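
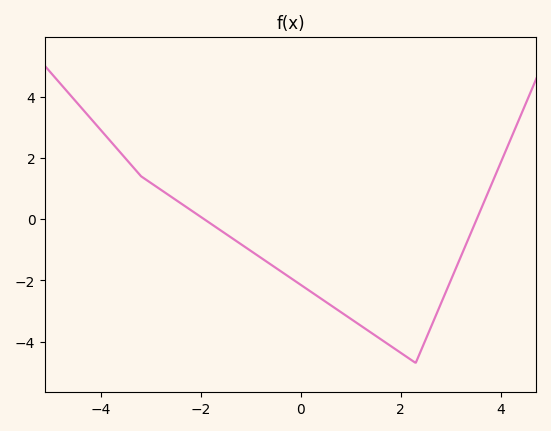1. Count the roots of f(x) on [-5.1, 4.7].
2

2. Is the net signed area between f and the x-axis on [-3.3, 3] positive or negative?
negative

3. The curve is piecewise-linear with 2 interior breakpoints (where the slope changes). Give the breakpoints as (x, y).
(-3.2, 1.4); (2.3, -4.7)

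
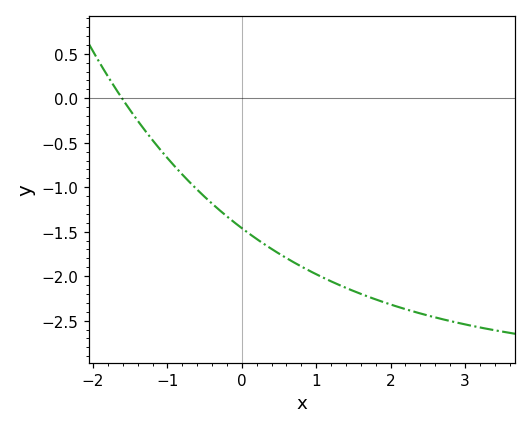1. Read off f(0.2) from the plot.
-1.6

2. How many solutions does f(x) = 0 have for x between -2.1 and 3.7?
1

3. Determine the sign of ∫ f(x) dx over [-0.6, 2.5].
negative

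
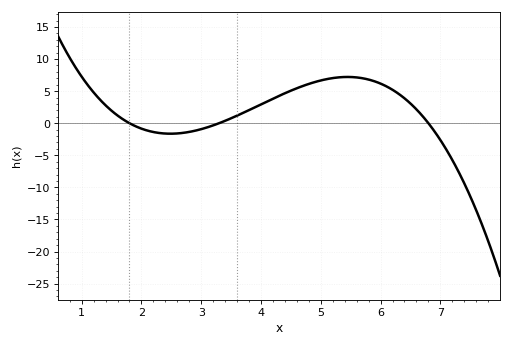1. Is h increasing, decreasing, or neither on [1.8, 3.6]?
neither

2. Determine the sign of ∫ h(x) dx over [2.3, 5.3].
positive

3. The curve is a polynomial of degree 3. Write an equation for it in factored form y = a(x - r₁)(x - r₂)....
y = -0.68(x - 1.8)(x - 3.3)(x - 6.8)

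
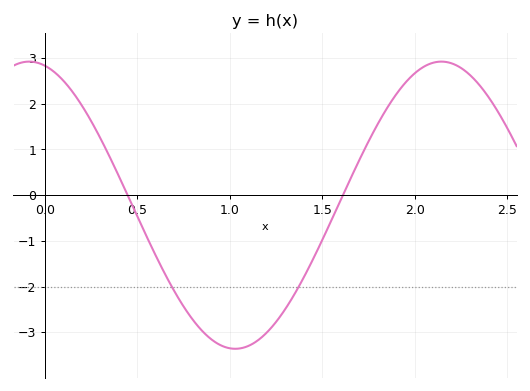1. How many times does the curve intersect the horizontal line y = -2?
2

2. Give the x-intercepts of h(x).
0.45, 1.6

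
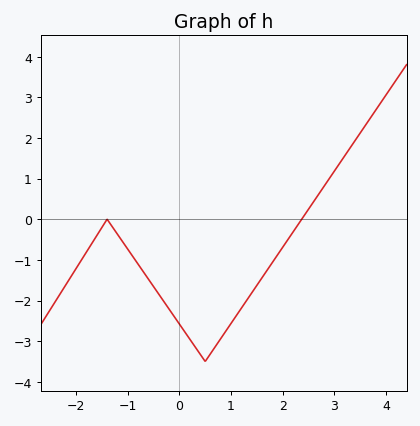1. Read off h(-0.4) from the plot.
-1.8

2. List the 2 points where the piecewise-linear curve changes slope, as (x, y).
(-1.4, 0); (0.5, -3.5)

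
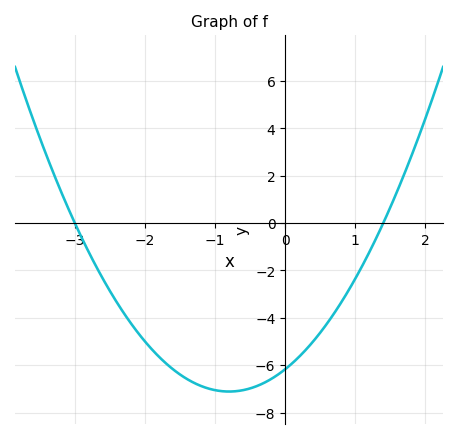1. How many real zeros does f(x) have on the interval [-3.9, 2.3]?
2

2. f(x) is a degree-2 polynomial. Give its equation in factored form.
y = 1.47(x + 3)(x - 1.4)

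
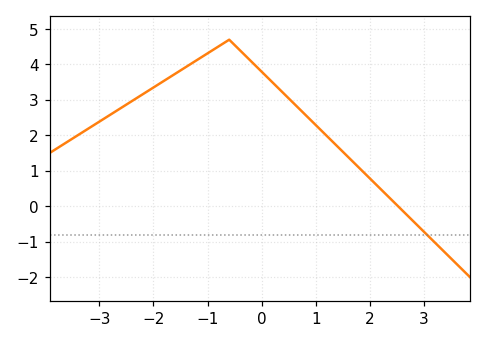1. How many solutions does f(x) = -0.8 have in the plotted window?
1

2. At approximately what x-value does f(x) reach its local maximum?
-0.602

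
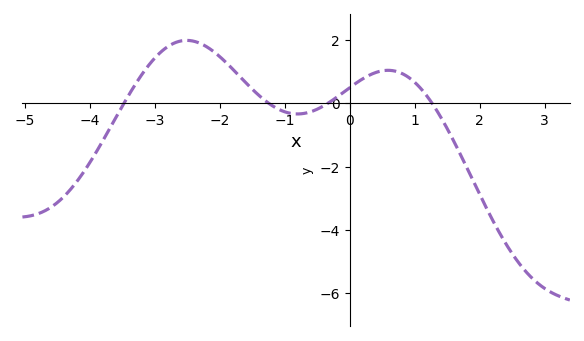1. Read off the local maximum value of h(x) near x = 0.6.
1.04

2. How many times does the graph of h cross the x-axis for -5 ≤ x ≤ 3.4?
4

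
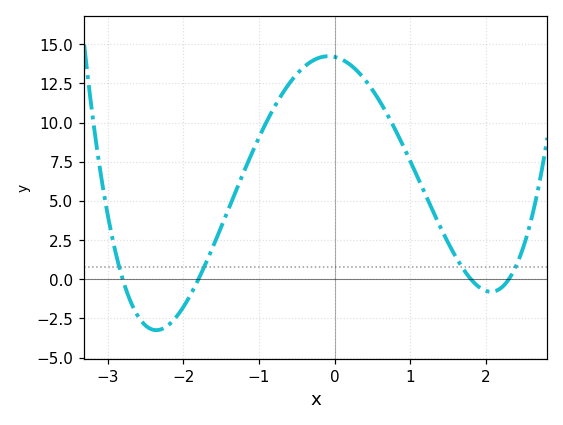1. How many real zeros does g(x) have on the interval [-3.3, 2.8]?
4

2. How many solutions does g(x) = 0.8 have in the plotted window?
4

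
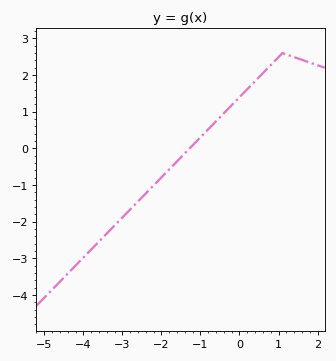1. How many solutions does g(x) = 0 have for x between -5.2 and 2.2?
1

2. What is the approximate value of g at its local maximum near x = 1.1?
2.6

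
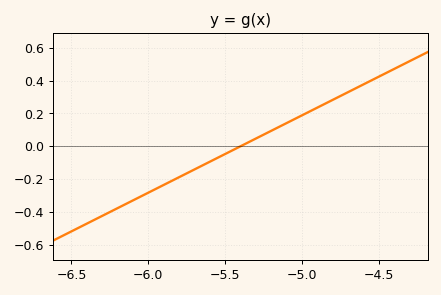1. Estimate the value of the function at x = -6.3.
-0.423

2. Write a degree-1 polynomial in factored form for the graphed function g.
y = 0.47(x + 5.4)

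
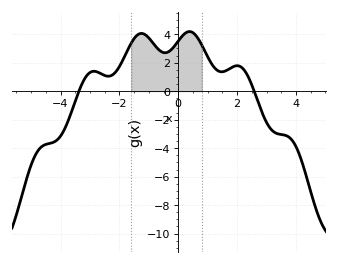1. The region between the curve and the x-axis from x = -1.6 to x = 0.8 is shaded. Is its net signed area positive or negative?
positive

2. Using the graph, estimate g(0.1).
3.8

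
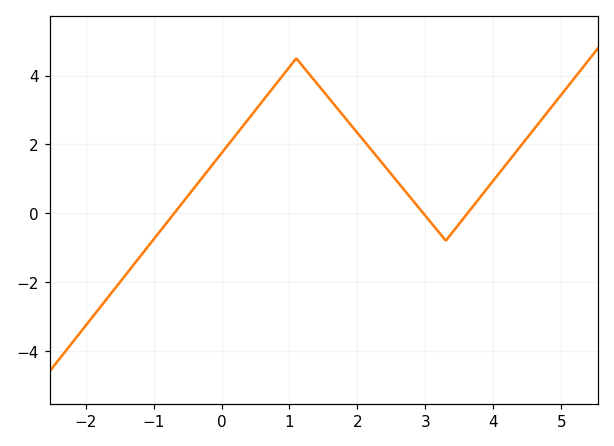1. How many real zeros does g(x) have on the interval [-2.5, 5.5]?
3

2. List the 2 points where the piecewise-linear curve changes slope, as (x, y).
(1.1, 4.5); (3.3, -0.8)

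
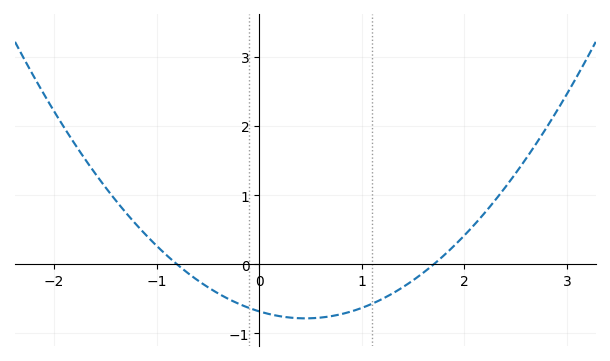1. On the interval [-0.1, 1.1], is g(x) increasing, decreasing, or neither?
neither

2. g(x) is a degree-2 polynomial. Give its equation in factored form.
y = 0.5(x + 0.8)(x - 1.7)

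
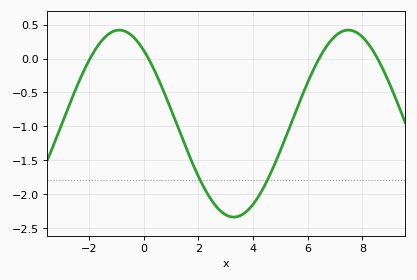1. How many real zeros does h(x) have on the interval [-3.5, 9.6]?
4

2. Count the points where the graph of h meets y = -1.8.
2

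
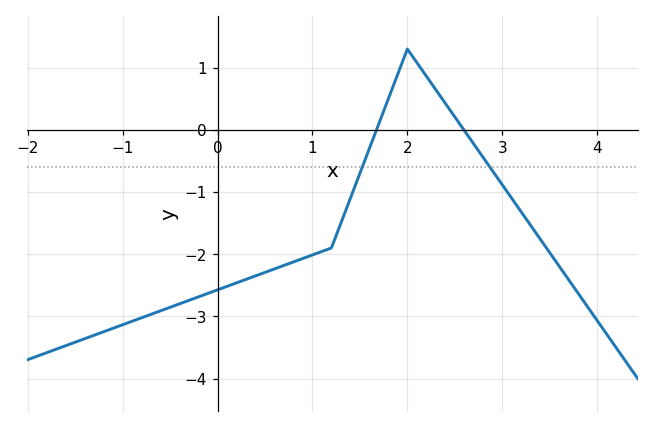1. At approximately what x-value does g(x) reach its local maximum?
2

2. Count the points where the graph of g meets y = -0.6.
2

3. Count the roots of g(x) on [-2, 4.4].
2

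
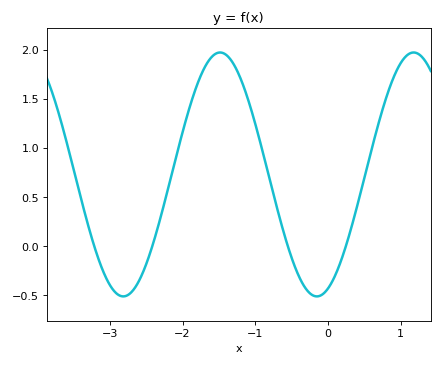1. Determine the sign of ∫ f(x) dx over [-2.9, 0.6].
positive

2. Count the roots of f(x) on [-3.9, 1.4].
4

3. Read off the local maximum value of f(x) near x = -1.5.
1.97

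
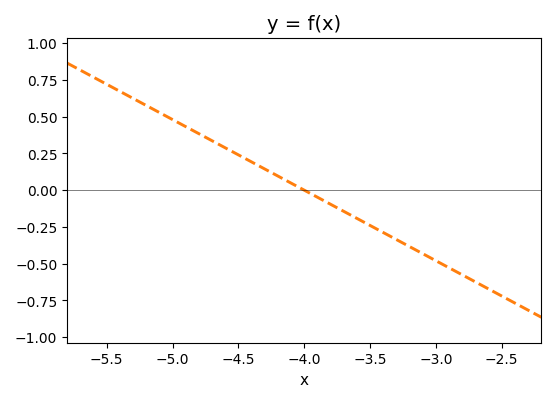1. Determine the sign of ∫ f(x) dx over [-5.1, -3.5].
positive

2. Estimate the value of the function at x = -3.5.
-0.24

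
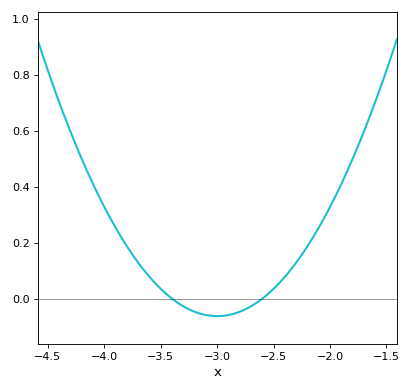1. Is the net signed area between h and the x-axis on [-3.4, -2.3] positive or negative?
negative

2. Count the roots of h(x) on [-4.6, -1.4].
2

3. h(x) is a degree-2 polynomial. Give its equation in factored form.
y = 0.39(x + 3.4)(x + 2.6)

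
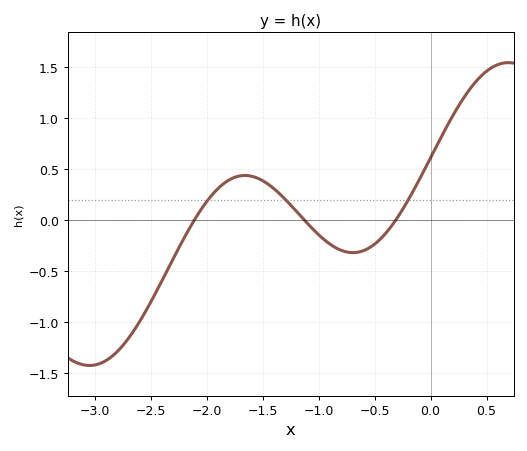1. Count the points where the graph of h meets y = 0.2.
3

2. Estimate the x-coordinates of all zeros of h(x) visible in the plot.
-2.1, -1.1, -0.3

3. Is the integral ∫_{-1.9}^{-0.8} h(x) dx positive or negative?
positive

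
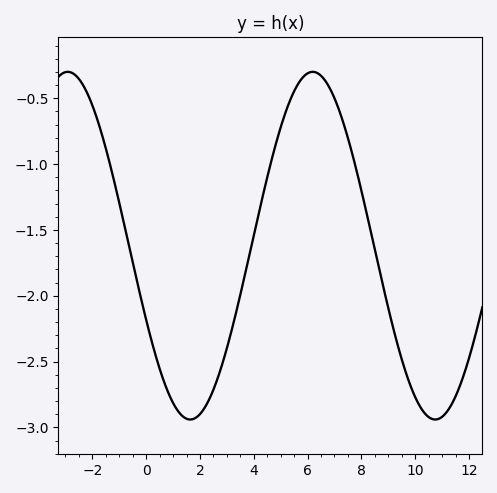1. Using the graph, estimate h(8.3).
-1.45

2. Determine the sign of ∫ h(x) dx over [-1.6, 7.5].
negative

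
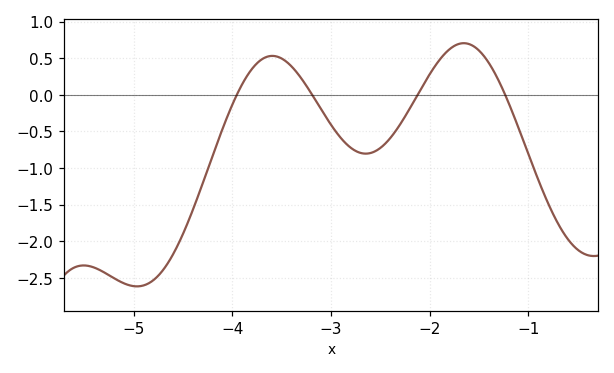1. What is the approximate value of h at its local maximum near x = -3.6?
0.532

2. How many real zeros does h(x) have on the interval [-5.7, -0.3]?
4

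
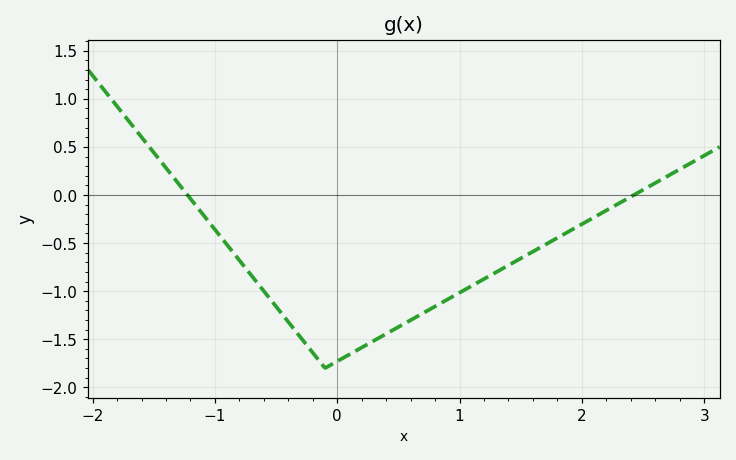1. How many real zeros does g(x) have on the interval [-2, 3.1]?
2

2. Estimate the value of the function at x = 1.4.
-0.731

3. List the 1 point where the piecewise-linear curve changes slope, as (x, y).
(-0.1, -1.8)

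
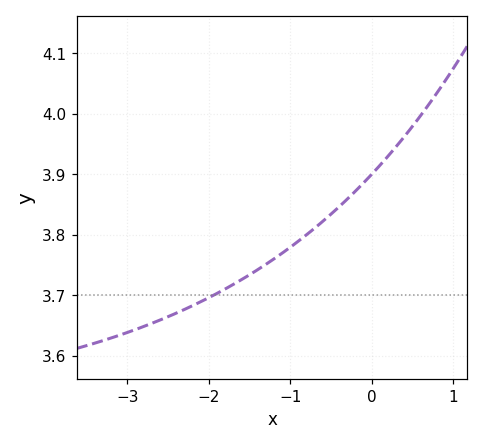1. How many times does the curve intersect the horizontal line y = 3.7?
1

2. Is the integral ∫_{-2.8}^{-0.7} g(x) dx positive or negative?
positive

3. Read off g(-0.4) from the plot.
3.85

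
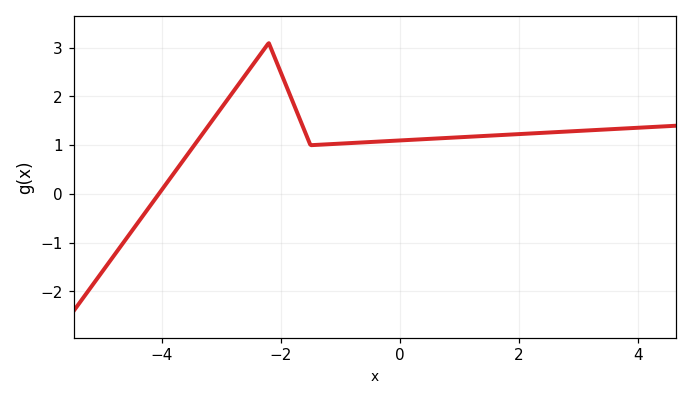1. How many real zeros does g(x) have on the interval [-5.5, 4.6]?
1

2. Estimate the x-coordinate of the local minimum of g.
-1.4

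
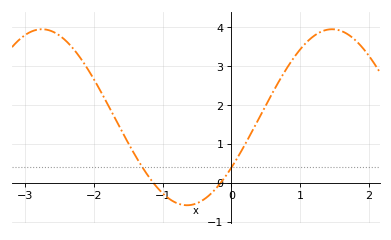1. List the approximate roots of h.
-1.13, -0.158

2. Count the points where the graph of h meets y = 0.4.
2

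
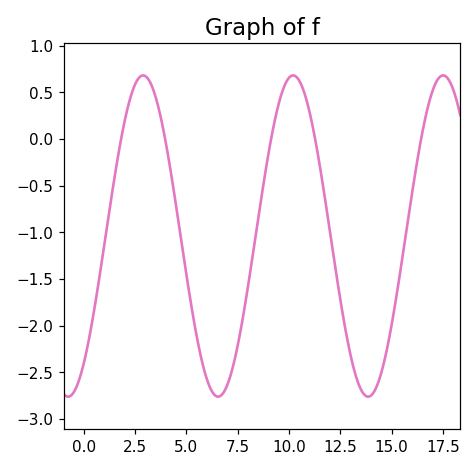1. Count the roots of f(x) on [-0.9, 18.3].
5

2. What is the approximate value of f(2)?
0.2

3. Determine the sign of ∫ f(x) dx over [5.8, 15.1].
negative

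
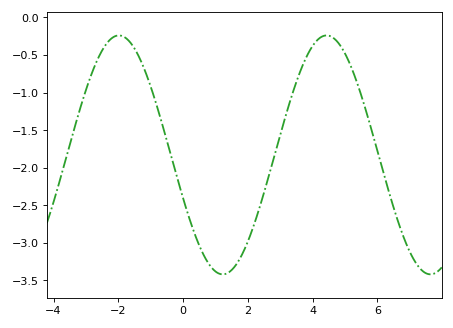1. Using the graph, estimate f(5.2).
-0.672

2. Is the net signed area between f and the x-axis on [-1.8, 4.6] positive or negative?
negative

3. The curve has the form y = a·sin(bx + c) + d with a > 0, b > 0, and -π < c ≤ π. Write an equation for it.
y = 1.59sin(0.98x - 2.77) - 1.83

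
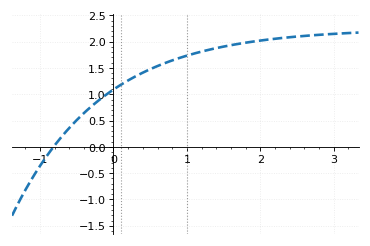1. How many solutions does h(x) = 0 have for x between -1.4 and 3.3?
1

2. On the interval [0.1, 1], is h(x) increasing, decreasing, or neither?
increasing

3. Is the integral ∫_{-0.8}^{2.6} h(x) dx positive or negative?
positive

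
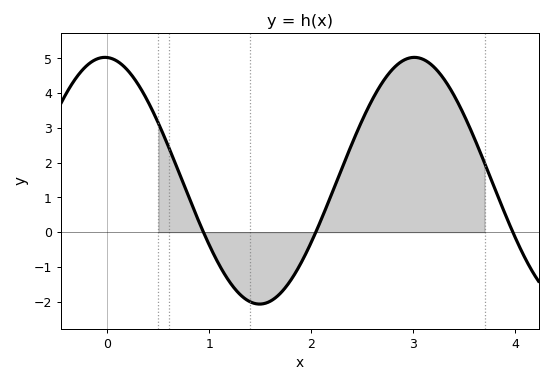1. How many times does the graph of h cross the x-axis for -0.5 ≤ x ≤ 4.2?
3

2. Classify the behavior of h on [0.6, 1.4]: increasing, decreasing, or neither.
decreasing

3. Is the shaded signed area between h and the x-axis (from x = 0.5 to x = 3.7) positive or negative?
positive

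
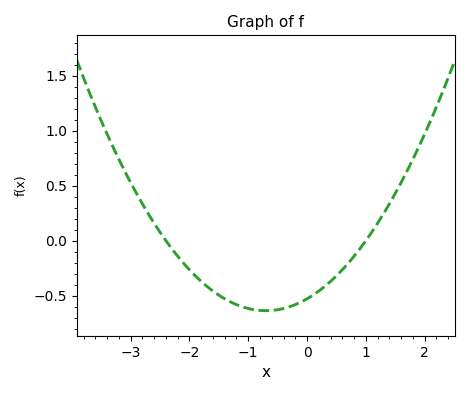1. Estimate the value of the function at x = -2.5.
0.077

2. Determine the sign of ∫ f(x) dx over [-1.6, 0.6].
negative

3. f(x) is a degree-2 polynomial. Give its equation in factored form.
y = 0.22(x + 2.4)(x - 1)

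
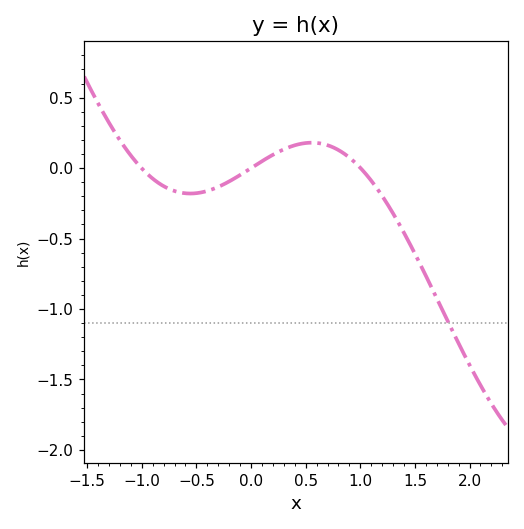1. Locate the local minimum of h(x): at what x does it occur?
-0.556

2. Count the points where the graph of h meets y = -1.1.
1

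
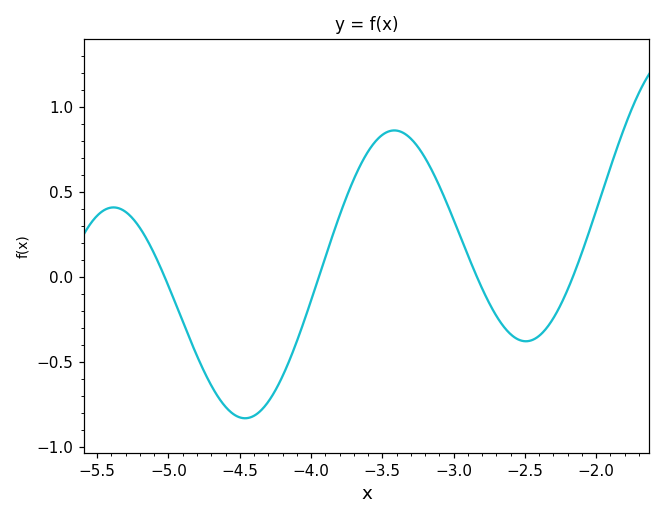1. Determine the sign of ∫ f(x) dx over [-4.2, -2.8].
positive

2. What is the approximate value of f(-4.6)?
-0.75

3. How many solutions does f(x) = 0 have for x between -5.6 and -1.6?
4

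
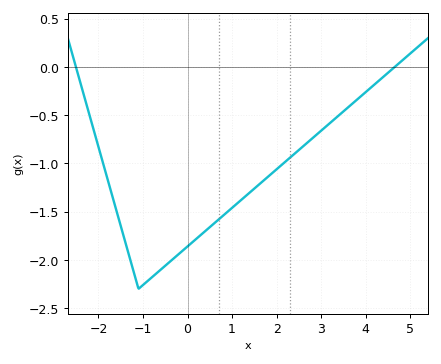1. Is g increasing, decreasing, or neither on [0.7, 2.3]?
increasing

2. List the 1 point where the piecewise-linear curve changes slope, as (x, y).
(-1.1, -2.3)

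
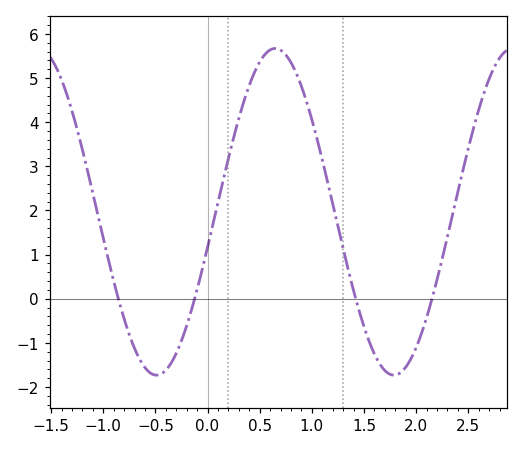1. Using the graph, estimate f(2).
-1.1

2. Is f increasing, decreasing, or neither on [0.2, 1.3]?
neither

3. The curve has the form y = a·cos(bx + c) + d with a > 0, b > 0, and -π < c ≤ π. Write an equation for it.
y = 3.7cos(2.8x - 1.8) + 1.97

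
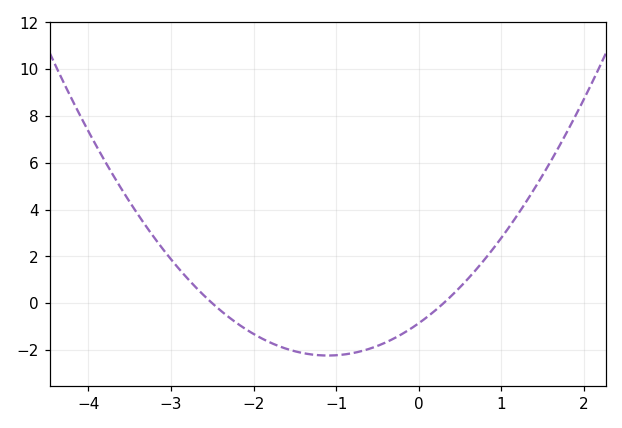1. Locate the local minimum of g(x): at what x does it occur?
-1.1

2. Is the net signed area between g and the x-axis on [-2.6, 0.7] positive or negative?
negative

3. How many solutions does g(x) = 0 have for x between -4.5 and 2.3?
2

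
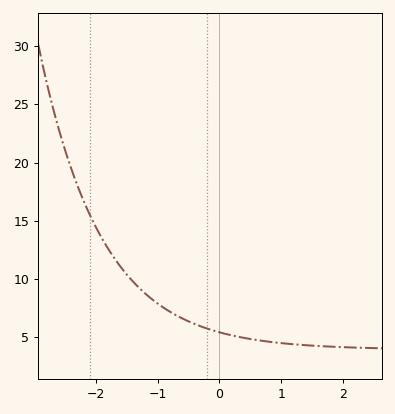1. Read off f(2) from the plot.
4.1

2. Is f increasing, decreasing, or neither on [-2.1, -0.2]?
decreasing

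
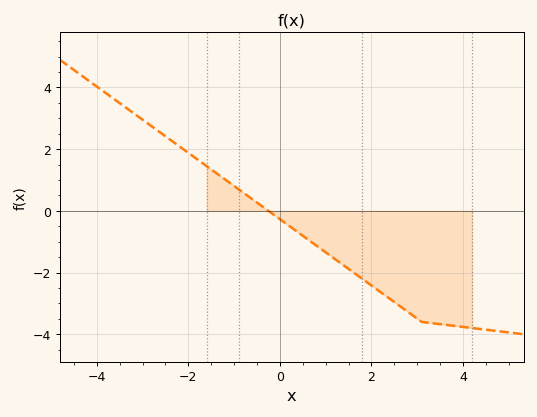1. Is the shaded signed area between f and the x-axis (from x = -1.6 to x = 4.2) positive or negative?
negative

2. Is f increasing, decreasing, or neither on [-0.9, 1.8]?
decreasing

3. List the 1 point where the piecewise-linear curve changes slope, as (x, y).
(3.1, -3.6)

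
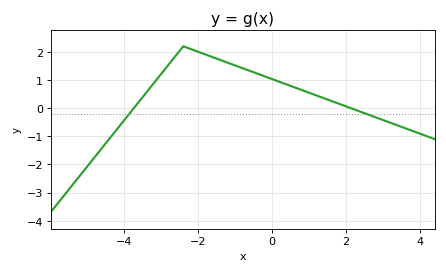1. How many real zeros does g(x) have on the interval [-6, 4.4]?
2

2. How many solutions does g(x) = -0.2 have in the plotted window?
2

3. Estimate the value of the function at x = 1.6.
0.261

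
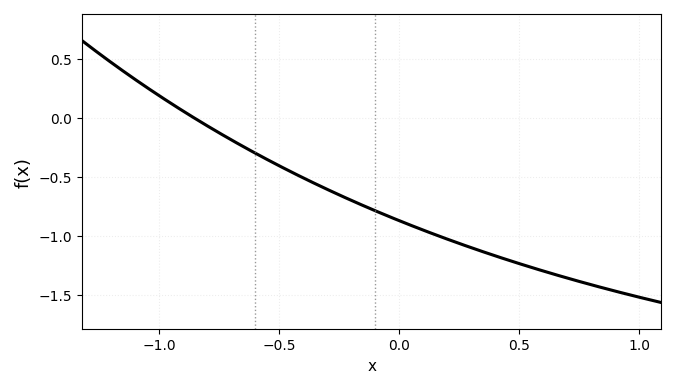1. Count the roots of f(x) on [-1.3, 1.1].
1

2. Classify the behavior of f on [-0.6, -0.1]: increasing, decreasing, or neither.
decreasing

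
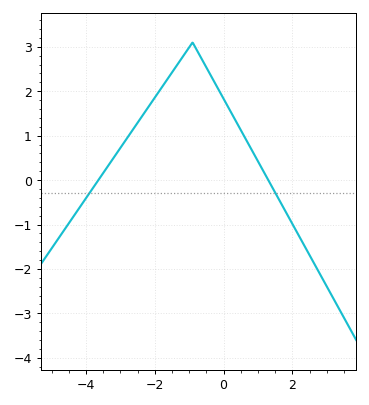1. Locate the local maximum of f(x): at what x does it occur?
-1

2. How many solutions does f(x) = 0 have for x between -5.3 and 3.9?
2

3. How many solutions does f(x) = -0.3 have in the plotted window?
2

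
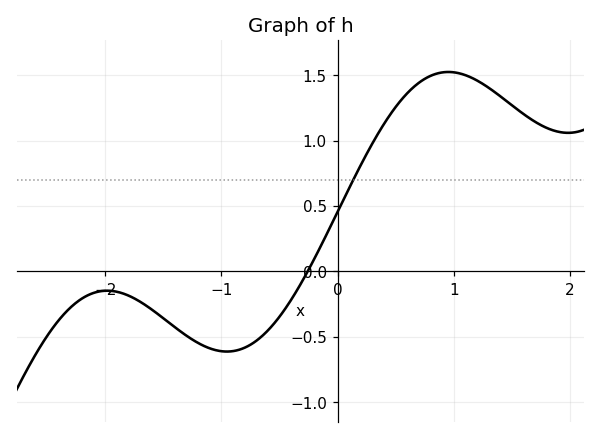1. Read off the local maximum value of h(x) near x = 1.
1.53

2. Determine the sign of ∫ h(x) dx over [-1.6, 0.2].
negative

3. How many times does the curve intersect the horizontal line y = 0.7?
1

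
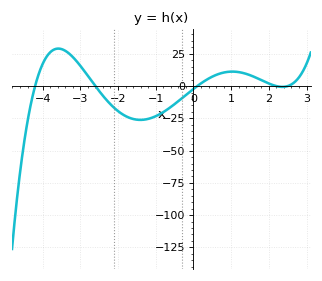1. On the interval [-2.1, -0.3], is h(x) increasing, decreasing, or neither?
neither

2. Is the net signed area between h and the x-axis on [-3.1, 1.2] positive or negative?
negative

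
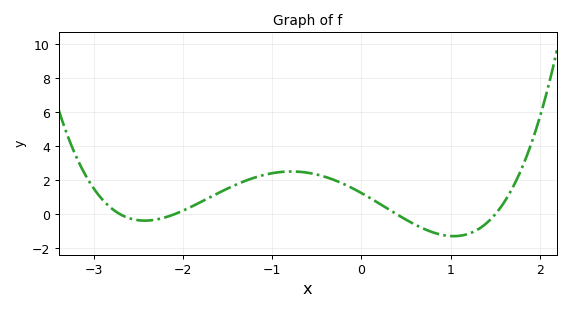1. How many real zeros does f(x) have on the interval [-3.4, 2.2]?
4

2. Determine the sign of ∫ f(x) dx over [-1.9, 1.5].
positive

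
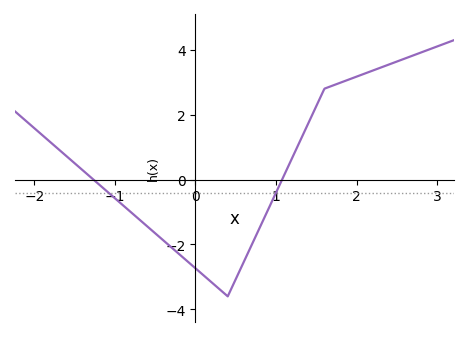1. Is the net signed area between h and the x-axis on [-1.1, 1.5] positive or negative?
negative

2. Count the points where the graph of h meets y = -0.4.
2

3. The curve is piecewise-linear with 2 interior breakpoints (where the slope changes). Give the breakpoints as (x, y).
(0.4, -3.6); (1.6, 2.8)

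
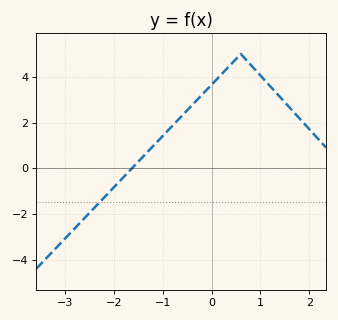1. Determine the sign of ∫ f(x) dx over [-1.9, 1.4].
positive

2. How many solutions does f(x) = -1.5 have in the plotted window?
1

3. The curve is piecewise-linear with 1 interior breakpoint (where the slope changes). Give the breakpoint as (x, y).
(0.6, 5)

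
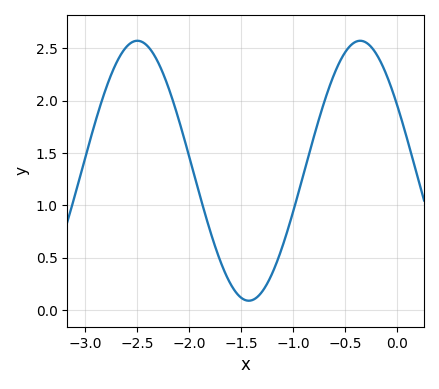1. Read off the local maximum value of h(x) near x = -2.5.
2.57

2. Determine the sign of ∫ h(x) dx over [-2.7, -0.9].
positive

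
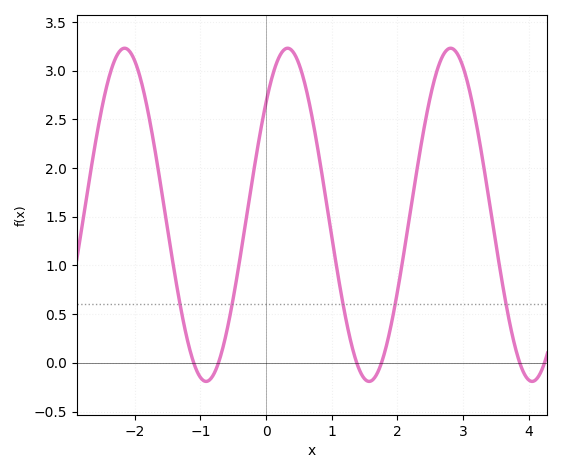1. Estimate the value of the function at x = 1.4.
-0.035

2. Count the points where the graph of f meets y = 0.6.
5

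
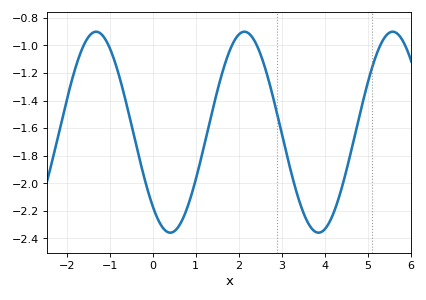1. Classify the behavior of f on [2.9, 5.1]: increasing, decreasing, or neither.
neither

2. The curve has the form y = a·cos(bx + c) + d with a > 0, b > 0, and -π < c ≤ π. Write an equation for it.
y = 0.73cos(1.8x + 2.4) - 1.63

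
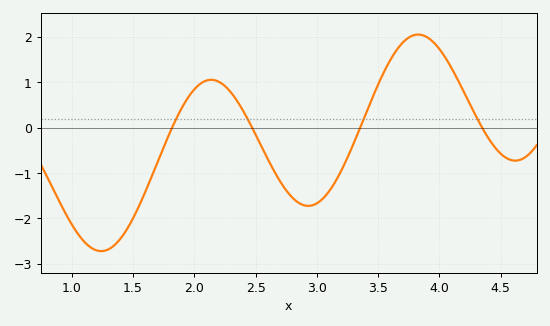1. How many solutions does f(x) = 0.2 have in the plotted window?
4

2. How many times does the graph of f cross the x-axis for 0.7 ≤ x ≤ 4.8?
4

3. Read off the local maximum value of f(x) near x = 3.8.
2.1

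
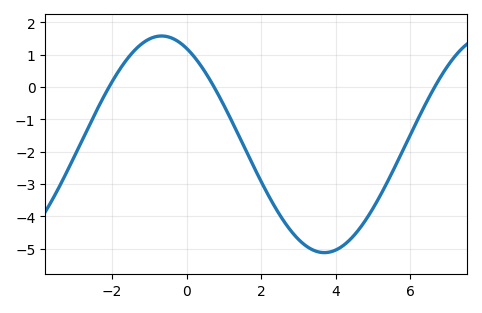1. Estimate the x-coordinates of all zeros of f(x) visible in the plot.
-2, 0.8, 6.6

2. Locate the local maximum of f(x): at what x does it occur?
-0.6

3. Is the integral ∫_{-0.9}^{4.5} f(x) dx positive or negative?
negative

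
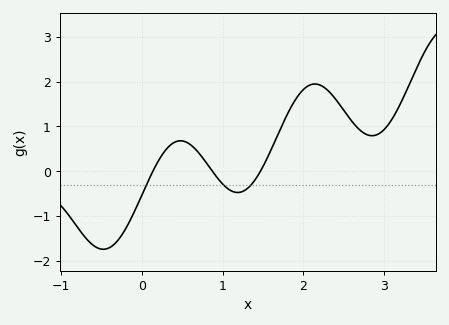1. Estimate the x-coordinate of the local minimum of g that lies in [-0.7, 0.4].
-0.5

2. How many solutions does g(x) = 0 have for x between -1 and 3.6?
3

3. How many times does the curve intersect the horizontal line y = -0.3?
3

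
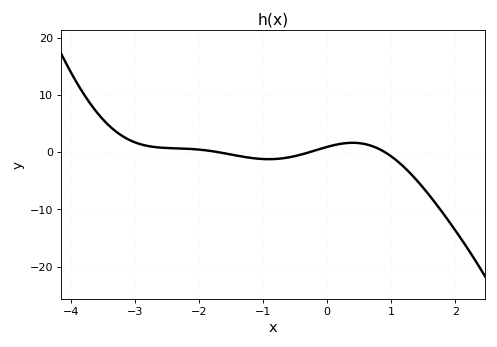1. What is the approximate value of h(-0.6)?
-1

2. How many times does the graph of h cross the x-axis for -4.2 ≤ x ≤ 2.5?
3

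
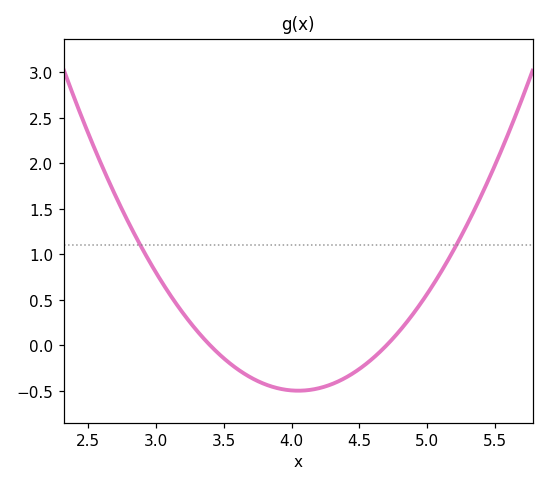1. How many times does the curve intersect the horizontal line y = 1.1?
2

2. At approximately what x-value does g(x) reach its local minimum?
4.05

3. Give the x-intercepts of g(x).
3.4, 4.7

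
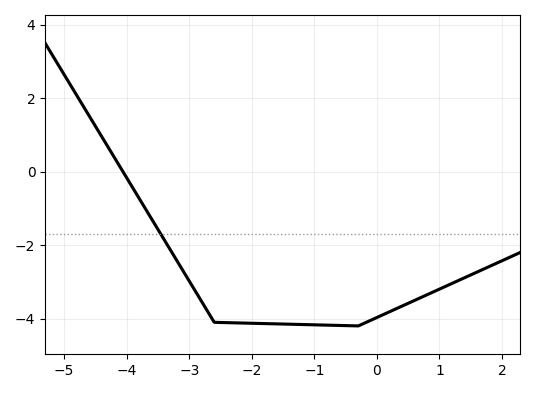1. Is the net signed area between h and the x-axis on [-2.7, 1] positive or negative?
negative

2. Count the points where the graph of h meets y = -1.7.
1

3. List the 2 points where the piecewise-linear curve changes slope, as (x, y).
(-2.6, -4.1); (-0.3, -4.2)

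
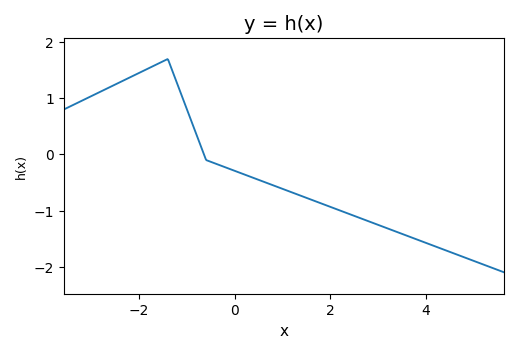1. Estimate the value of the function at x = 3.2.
-1.32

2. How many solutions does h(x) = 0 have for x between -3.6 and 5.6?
1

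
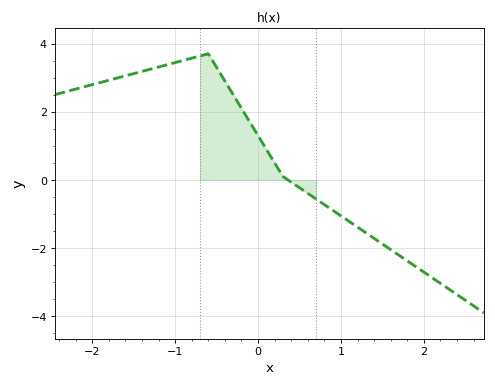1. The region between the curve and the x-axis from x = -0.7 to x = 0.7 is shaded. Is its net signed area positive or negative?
positive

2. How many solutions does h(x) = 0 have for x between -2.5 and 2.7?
1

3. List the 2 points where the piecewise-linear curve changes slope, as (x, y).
(-0.6, 3.7); (0.3, 0.1)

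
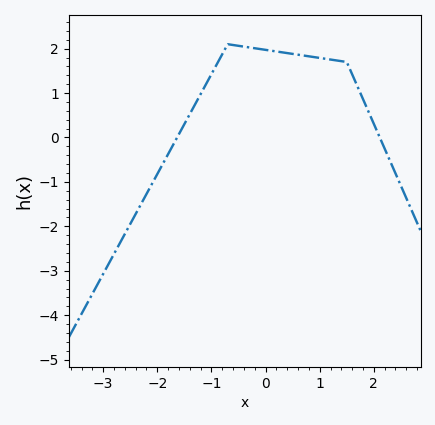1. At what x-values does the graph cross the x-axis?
-1.6, 2.1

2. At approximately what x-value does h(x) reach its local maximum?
-0.7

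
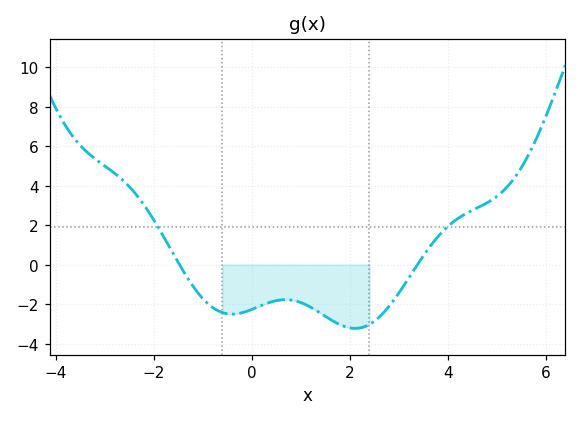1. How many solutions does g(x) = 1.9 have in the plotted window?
2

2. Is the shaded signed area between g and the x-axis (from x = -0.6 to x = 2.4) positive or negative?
negative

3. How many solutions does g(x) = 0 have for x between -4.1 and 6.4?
2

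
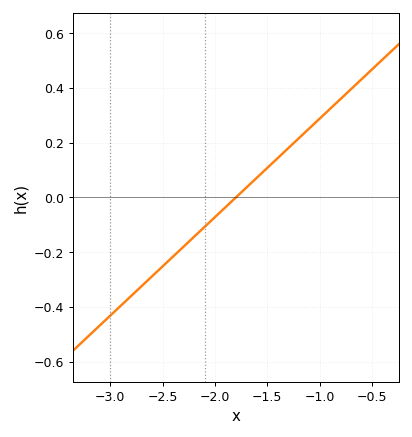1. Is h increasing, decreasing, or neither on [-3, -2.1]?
increasing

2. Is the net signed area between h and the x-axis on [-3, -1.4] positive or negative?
negative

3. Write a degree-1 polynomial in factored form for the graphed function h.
y = 0.36(x + 1.8)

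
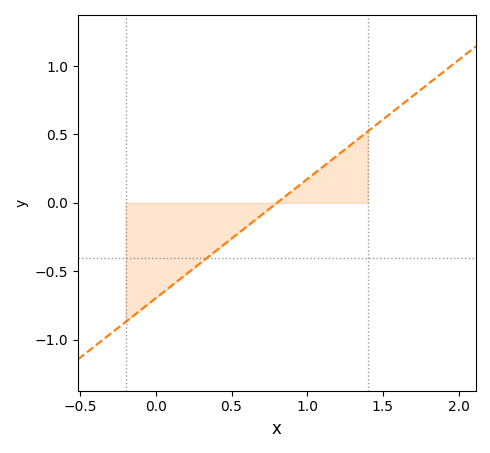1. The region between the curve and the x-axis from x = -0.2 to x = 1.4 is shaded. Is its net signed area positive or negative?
negative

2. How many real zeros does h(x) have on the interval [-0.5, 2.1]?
1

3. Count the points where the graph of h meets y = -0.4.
1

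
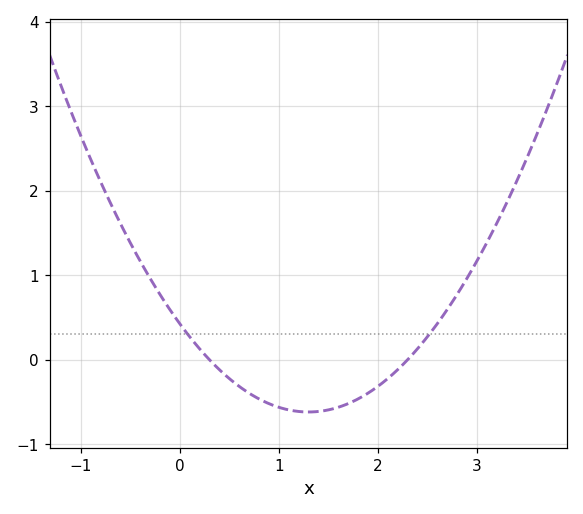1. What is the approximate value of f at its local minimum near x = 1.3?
-0.6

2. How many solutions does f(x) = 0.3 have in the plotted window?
2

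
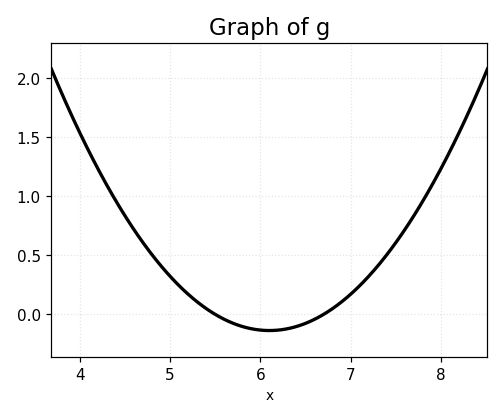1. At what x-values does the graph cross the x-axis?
5.5, 6.7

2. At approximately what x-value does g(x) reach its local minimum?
6.1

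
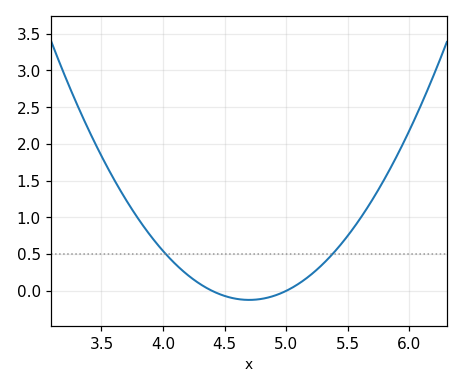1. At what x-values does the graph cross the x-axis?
4.4, 5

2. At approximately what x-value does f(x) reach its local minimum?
4.7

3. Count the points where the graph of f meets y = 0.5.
2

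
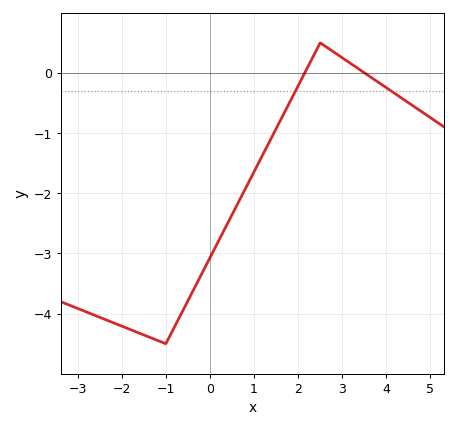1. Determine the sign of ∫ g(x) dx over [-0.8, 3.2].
negative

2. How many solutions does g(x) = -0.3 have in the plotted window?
2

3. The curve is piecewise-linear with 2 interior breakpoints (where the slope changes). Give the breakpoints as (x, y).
(-1, -4.5); (2.5, 0.5)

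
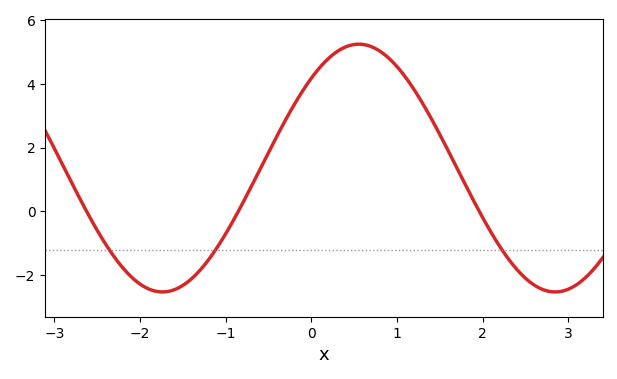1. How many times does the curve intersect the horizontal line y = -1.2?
3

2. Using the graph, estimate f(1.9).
0.314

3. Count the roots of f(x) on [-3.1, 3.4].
3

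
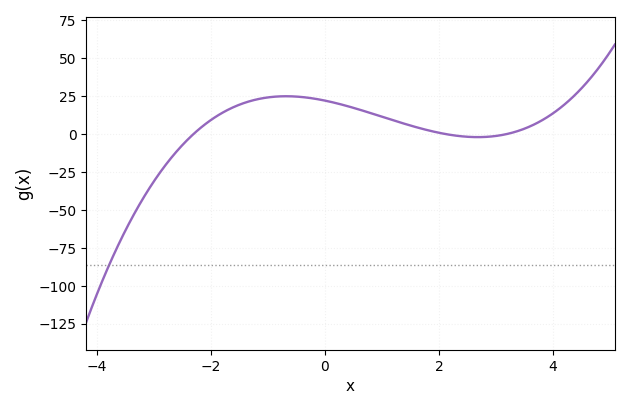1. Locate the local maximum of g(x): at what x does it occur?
-0.6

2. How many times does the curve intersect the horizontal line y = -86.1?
1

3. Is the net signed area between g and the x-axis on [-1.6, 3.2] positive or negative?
positive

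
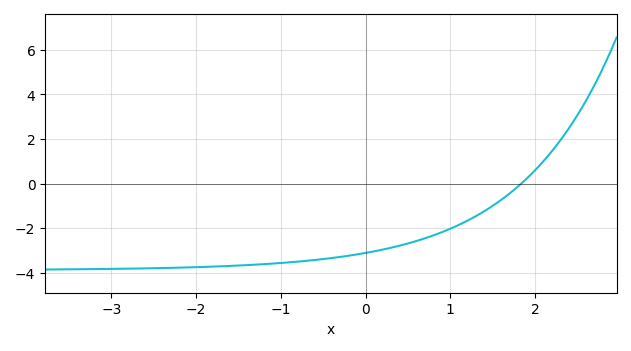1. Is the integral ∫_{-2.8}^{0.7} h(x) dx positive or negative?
negative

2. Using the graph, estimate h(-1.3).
-3.63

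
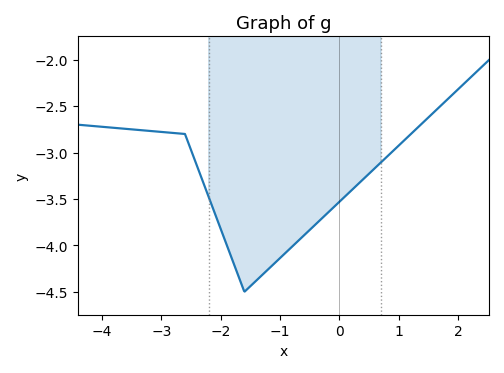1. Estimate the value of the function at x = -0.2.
-3.65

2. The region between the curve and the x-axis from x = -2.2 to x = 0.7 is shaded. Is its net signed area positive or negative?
negative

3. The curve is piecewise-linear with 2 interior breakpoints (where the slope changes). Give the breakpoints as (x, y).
(-2.6, -2.8); (-1.6, -4.5)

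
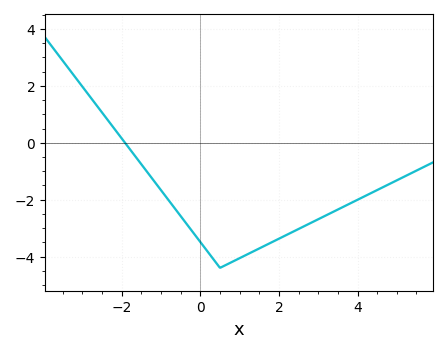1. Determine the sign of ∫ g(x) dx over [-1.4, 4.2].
negative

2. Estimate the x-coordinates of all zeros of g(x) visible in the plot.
-1.92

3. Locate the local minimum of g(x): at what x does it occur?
0.501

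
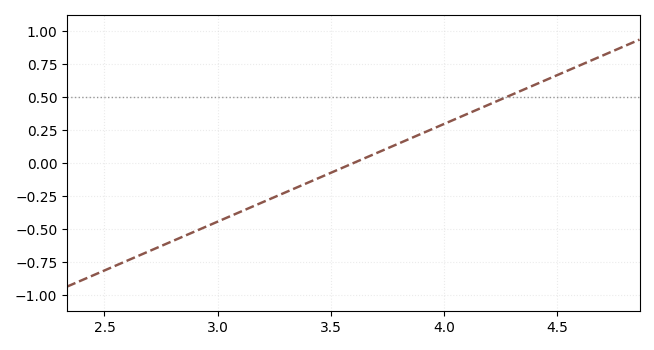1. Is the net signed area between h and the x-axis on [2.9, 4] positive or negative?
negative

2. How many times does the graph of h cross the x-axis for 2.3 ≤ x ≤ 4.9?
1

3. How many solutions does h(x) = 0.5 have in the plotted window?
1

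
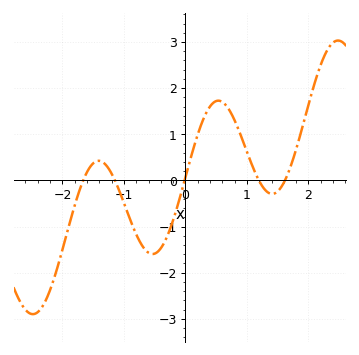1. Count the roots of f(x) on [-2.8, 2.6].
5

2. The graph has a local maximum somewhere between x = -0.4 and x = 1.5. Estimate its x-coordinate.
0.535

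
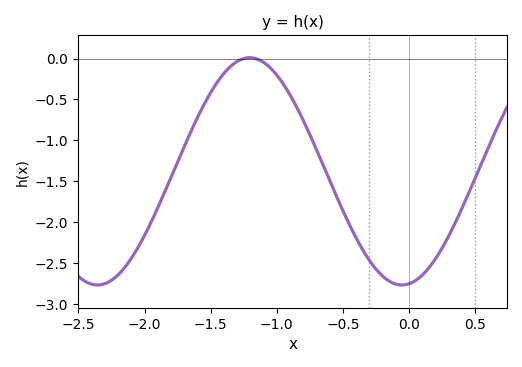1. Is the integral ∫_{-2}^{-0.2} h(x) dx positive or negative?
negative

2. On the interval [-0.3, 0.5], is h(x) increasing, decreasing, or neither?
neither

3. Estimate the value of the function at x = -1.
-0.2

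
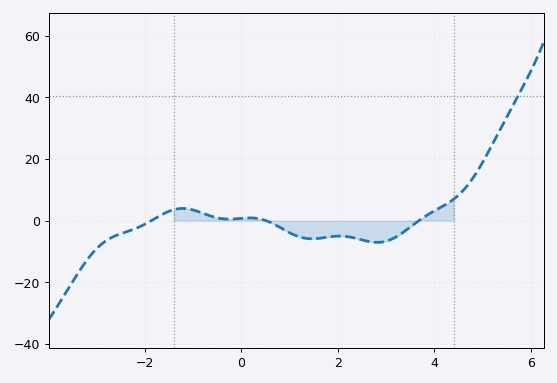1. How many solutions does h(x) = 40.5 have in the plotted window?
1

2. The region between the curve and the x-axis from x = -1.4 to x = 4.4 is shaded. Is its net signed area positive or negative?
negative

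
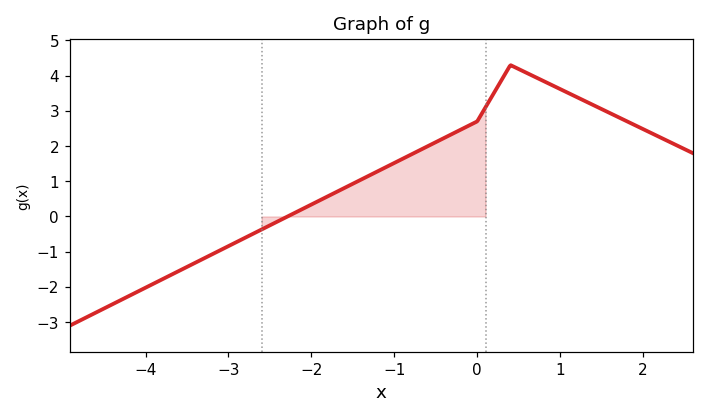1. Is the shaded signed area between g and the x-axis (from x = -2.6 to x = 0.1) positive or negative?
positive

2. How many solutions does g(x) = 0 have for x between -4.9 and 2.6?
1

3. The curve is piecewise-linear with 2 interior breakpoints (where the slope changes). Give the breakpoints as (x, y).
(0, 2.7); (0.4, 4.3)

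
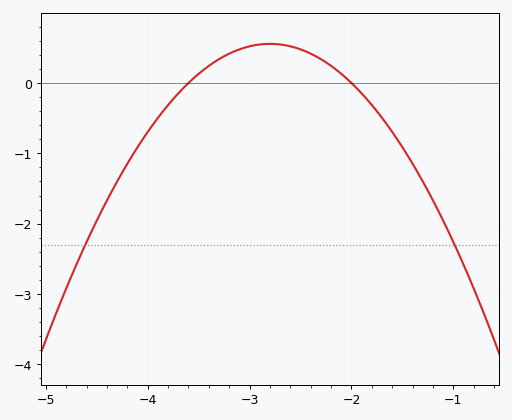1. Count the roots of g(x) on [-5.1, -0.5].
2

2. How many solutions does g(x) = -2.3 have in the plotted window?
2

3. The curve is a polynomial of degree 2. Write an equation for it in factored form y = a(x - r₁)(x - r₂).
y = -0.87(x + 3.6)(x + 2)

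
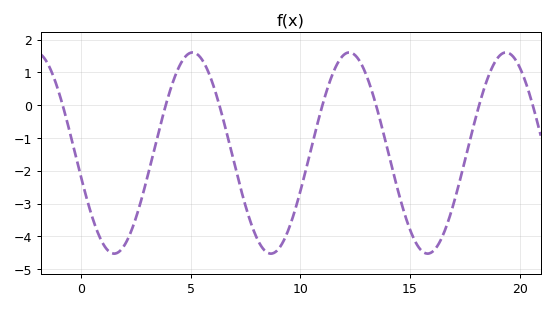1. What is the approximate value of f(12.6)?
1.5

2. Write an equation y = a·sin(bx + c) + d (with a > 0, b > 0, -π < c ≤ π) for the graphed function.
y = 3.07sin(0.88x - 2.9) - 1.46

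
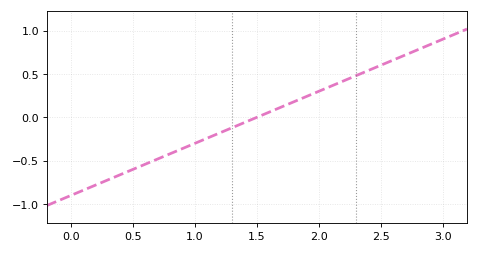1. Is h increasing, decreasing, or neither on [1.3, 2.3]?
increasing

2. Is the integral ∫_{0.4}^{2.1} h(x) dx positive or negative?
negative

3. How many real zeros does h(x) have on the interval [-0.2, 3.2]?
1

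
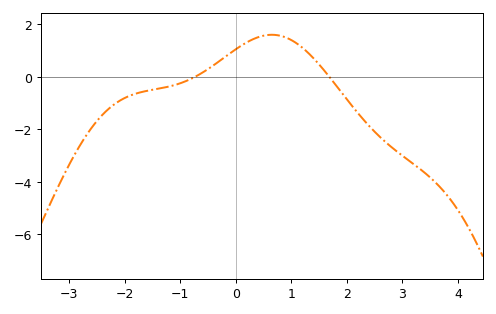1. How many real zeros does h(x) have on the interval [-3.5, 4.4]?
2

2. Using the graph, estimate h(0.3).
1.41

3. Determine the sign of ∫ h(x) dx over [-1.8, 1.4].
positive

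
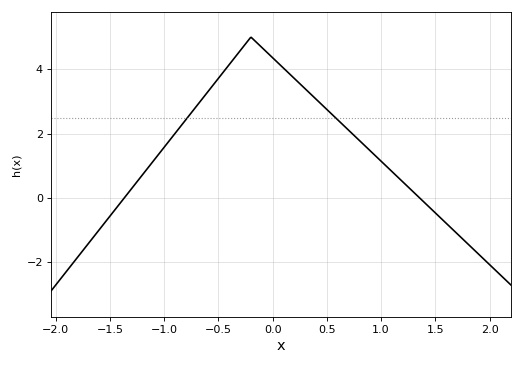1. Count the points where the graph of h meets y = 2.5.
2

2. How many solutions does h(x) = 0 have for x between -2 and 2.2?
2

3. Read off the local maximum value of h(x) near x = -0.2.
5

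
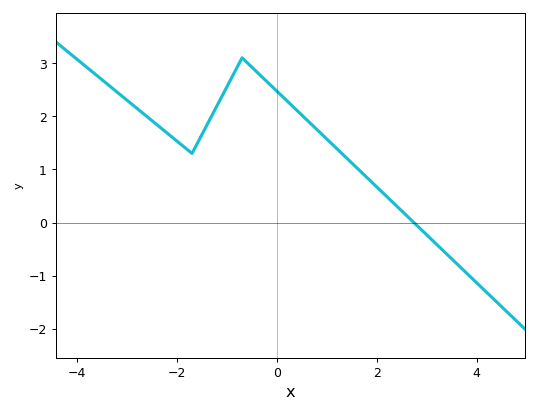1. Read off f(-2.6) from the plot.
1.99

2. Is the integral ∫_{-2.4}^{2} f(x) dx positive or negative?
positive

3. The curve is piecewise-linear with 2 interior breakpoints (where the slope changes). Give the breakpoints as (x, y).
(-1.7, 1.3); (-0.7, 3.1)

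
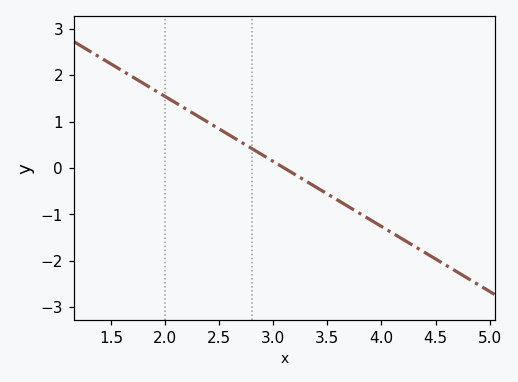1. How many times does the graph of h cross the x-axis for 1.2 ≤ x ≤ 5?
1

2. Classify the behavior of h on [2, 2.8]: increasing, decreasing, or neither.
decreasing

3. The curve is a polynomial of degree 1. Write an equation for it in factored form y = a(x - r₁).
y = -1.4(x - 3.1)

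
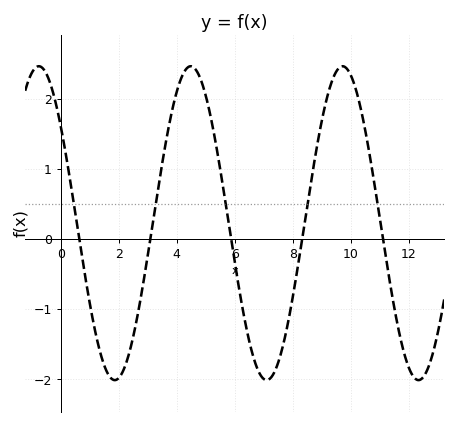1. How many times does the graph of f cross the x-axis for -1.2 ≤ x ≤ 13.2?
5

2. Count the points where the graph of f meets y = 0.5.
5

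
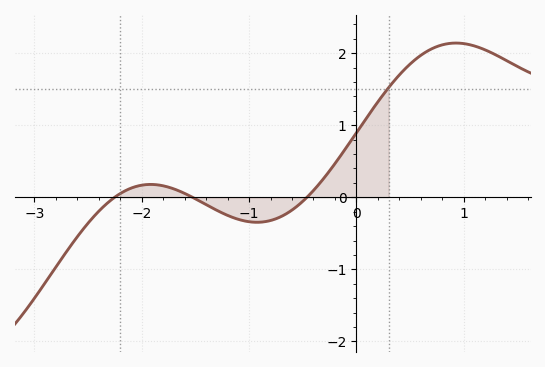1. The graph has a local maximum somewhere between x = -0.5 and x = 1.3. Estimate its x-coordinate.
0.9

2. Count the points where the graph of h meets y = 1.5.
1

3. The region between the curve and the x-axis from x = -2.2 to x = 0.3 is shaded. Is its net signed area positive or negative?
positive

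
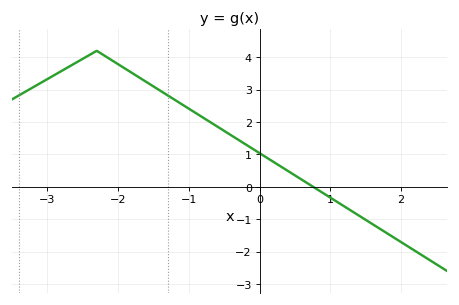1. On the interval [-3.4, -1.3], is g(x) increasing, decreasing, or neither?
neither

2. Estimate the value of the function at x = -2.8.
3.6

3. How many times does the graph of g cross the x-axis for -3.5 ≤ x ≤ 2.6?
1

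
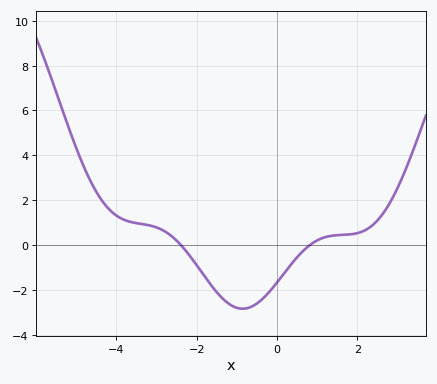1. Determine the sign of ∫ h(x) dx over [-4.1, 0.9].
negative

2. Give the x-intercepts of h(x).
-2.39, 0.818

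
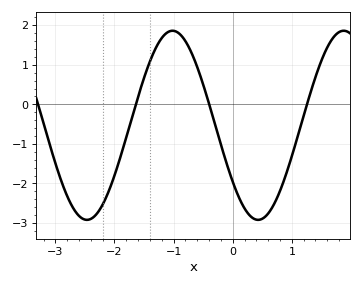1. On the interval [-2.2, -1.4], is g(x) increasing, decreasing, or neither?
increasing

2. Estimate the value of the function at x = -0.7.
1.3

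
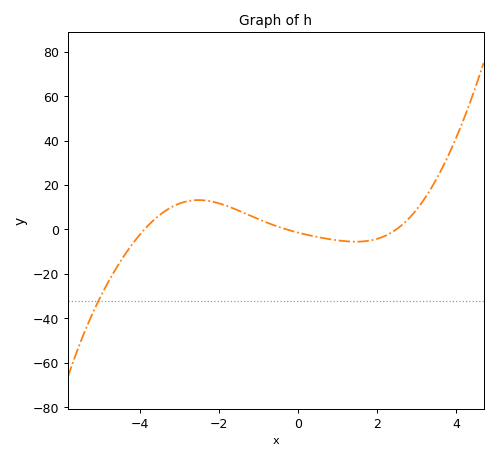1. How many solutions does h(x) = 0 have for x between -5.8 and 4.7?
3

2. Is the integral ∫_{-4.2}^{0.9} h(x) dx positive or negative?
positive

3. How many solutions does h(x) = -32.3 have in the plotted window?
1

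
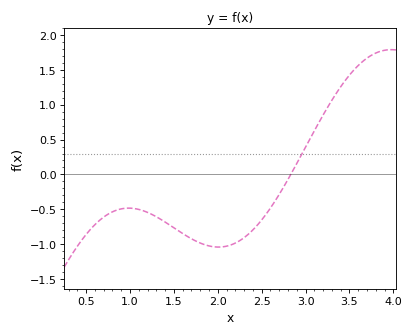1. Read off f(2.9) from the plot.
0.158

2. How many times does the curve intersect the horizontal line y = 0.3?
1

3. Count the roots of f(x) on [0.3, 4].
1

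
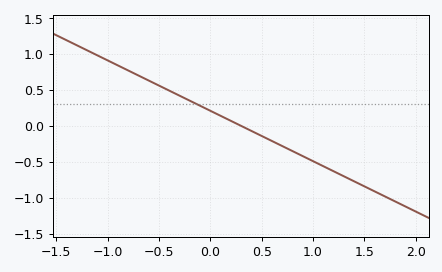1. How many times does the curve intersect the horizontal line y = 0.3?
1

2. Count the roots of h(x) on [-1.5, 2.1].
1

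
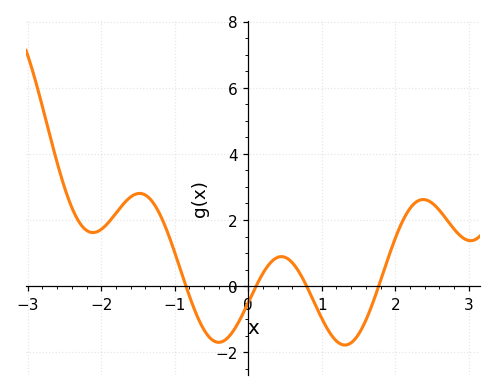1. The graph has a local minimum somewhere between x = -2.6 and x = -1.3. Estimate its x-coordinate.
-2.1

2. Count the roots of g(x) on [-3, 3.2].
4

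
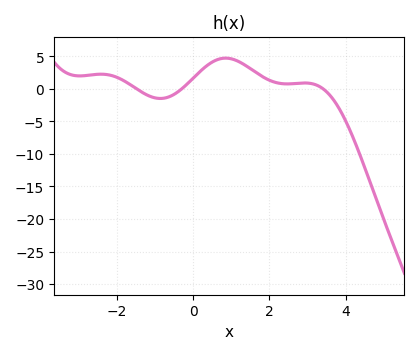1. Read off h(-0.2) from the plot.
0.508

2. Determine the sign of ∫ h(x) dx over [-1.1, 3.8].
positive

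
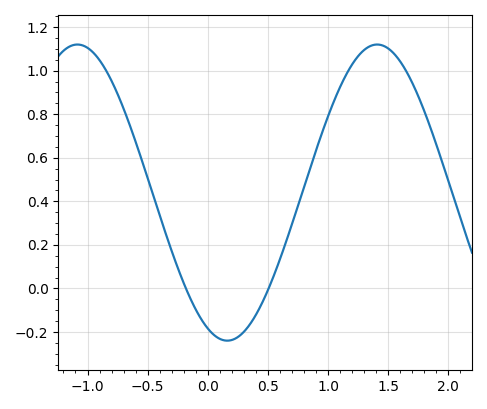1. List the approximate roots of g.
-0.181, 0.507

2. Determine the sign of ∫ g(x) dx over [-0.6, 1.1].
positive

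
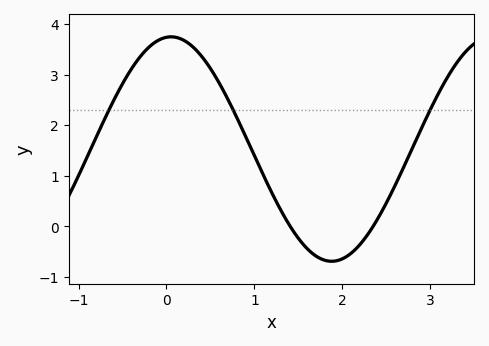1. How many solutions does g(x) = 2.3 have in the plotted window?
3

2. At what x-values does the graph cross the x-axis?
1.41, 2.35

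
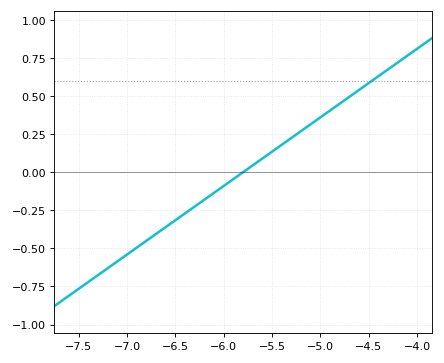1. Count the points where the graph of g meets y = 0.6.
1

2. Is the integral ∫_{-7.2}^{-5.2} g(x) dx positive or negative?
negative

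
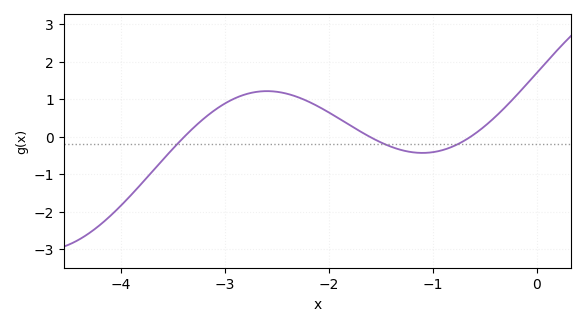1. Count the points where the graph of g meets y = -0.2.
3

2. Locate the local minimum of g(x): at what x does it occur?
-1.1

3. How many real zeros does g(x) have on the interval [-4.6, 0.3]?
3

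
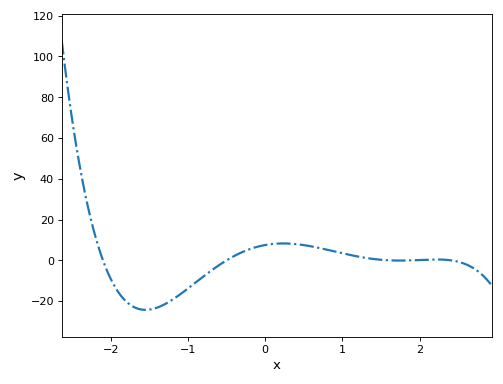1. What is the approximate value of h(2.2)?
0.41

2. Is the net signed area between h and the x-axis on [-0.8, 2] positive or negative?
positive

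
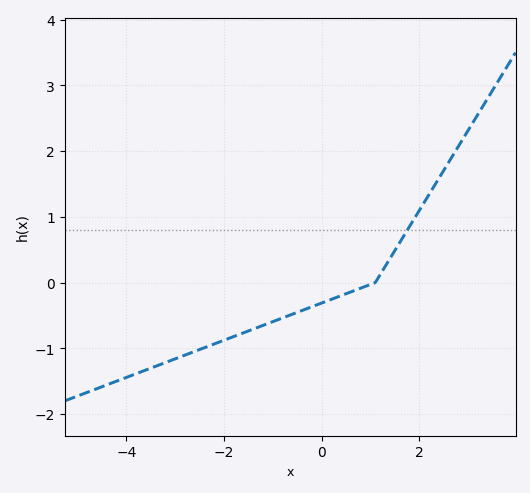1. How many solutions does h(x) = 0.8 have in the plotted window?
1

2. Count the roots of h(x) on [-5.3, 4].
1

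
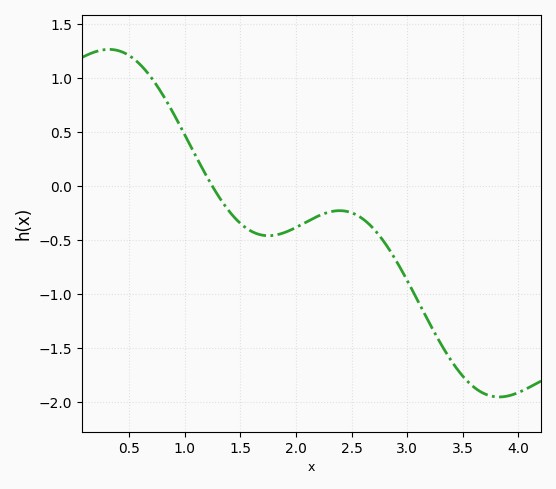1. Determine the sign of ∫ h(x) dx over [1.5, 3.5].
negative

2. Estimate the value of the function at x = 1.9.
-0.45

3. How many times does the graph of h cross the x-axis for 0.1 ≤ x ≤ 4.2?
1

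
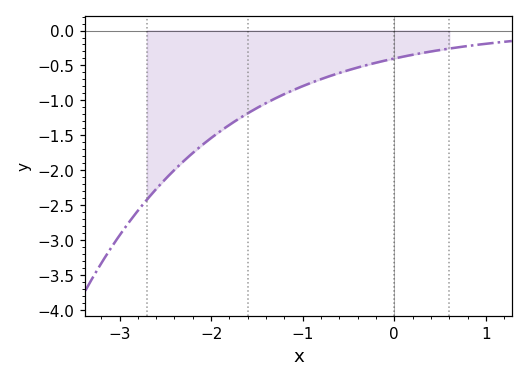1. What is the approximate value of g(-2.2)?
-1.75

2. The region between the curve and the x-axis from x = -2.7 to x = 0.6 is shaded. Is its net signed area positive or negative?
negative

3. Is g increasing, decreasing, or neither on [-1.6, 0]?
increasing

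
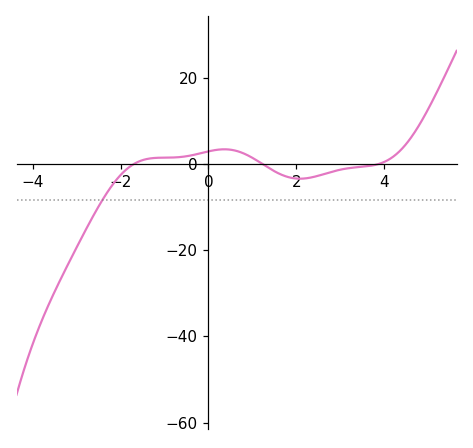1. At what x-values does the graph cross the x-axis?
-1.6, 1.2, 3.8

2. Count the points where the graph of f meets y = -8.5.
1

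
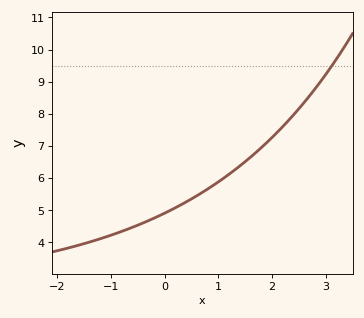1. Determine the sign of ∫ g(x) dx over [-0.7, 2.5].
positive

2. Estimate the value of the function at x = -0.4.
4.61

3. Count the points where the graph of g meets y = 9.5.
1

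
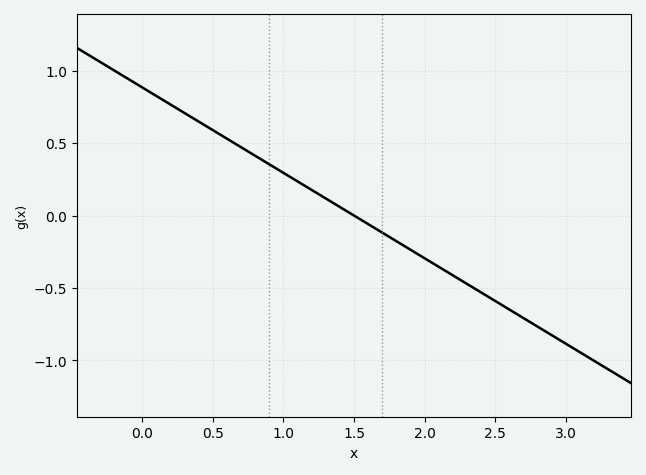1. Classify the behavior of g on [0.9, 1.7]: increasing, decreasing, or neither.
decreasing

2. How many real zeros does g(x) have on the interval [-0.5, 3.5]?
1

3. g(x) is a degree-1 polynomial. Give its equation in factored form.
y = -0.59(x - 1.5)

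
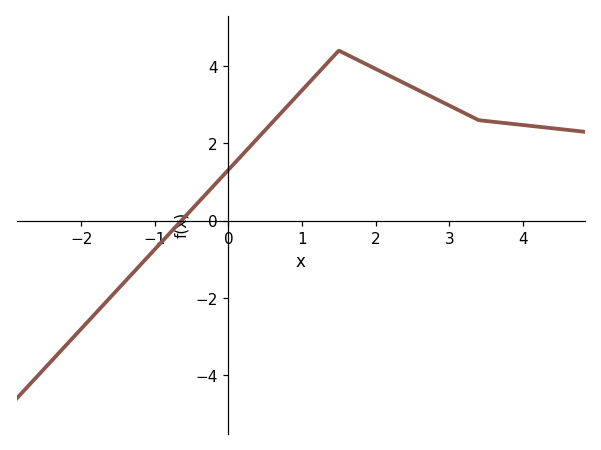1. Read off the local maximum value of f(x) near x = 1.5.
4.4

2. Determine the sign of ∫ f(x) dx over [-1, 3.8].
positive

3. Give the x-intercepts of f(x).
-0.6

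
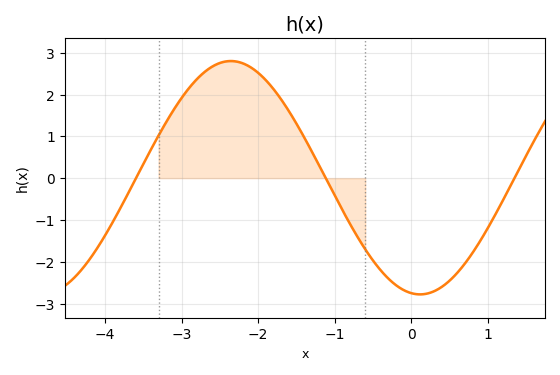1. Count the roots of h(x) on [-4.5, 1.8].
3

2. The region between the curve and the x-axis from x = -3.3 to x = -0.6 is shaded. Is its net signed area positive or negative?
positive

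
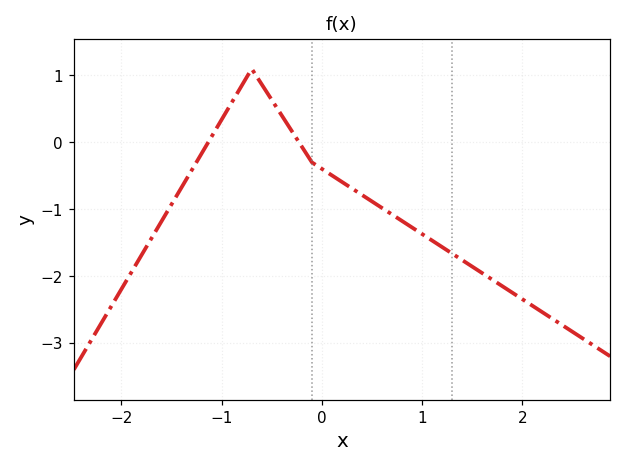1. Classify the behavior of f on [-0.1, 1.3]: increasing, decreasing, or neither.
decreasing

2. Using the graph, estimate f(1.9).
-2.3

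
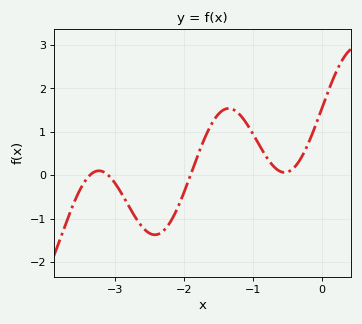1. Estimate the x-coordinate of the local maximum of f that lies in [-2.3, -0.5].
-1.3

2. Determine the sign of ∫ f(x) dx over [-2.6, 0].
positive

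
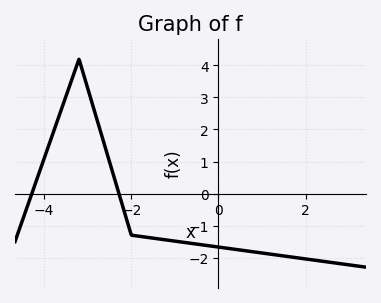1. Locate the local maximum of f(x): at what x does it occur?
-3.2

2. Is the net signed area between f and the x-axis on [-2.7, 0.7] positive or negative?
negative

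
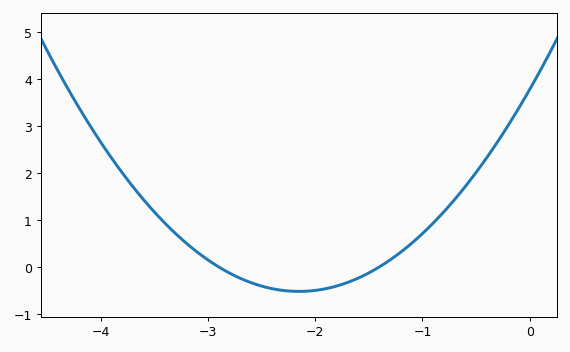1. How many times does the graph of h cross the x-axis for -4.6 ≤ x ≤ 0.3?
2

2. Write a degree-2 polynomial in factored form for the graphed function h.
y = 0.93(x + 2.9)(x + 1.4)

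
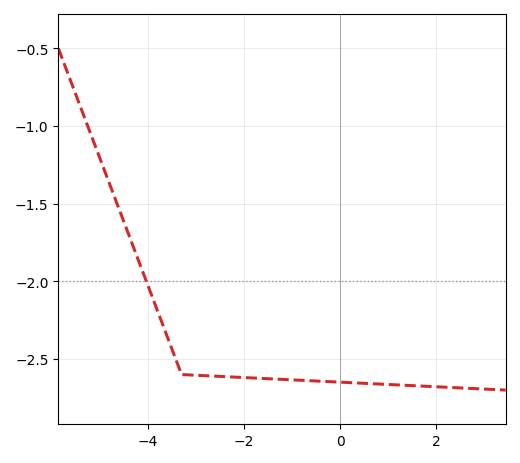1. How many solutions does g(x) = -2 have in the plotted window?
1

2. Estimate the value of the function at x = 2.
-2.68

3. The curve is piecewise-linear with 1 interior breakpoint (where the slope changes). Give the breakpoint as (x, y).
(-3.3, -2.6)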